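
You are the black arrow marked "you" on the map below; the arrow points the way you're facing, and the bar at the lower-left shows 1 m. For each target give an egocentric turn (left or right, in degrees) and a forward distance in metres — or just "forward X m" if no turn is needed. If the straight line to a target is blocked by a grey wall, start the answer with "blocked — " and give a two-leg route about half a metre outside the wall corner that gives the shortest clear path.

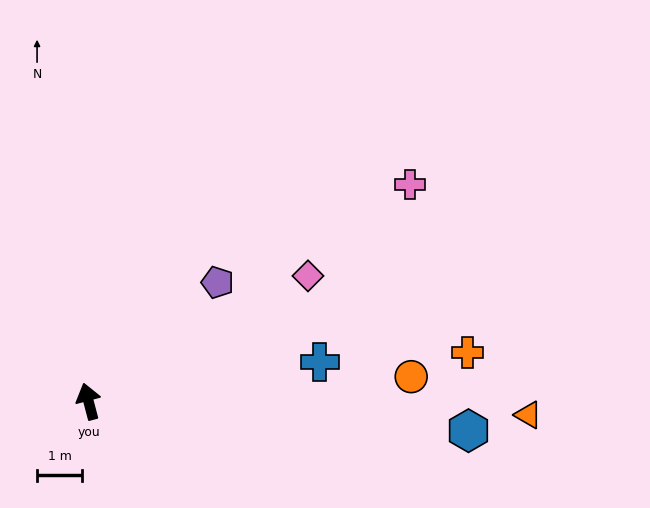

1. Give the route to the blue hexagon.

turn right 109°, forward 8.4 m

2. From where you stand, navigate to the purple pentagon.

turn right 62°, forward 3.9 m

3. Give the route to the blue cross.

turn right 95°, forward 5.2 m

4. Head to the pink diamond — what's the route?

turn right 75°, forward 5.6 m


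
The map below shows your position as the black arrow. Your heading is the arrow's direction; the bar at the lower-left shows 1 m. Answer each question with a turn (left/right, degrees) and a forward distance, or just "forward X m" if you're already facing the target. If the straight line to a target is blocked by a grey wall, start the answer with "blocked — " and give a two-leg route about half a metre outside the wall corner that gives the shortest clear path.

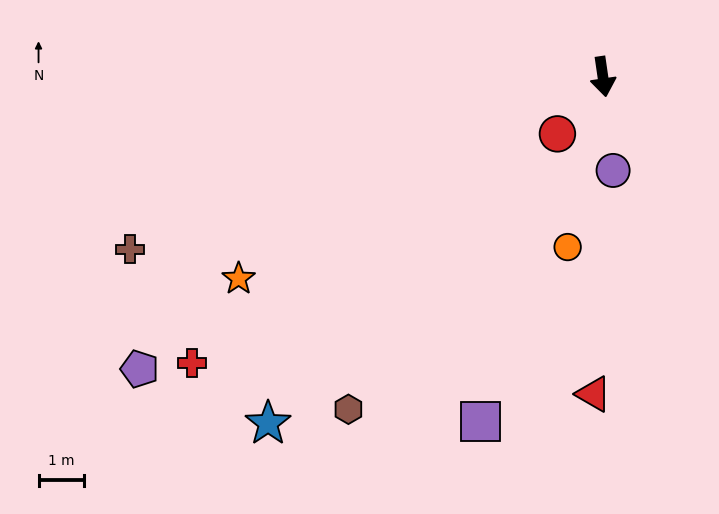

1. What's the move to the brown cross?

turn right 78°, forward 11.0 m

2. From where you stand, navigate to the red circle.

turn right 47°, forward 1.6 m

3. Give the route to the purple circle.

turn right 2°, forward 2.1 m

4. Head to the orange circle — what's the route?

turn right 20°, forward 3.8 m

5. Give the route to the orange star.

turn right 69°, forward 9.1 m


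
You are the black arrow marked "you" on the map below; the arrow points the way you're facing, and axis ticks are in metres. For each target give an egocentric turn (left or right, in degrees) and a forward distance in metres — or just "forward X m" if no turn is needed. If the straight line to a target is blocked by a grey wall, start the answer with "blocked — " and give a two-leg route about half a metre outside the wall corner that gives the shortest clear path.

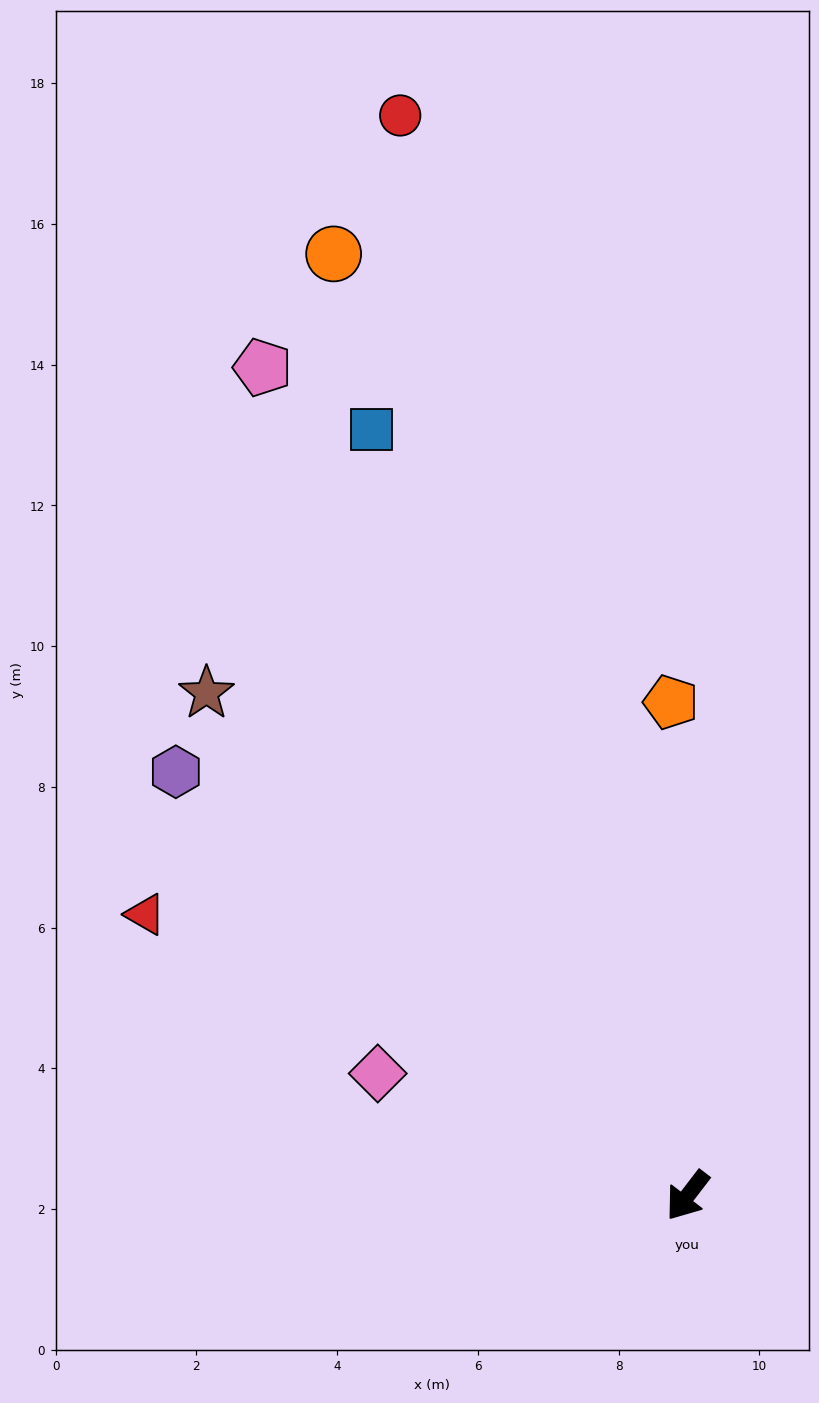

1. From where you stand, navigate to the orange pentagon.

turn right 141°, forward 7.0 m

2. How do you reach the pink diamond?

turn right 74°, forward 4.7 m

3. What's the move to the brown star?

turn right 99°, forward 9.9 m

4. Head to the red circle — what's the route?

turn right 128°, forward 15.9 m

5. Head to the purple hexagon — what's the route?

turn right 92°, forward 9.4 m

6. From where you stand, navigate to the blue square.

turn right 120°, forward 11.8 m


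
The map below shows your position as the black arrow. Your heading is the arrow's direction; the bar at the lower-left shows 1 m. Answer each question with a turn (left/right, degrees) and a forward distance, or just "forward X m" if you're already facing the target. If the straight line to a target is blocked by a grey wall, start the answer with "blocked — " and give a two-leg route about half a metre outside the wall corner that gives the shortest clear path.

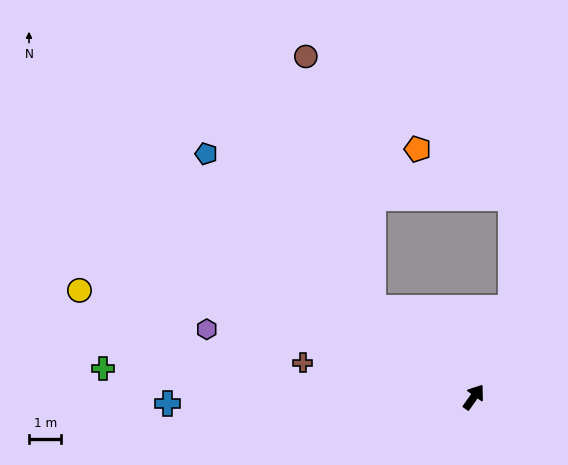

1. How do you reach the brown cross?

turn left 114°, forward 5.4 m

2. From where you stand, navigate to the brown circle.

blocked — turn left 84°, forward 4.2 m, then turn right 34°, forward 8.1 m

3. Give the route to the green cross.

turn left 121°, forward 11.5 m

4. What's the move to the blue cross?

turn left 127°, forward 9.5 m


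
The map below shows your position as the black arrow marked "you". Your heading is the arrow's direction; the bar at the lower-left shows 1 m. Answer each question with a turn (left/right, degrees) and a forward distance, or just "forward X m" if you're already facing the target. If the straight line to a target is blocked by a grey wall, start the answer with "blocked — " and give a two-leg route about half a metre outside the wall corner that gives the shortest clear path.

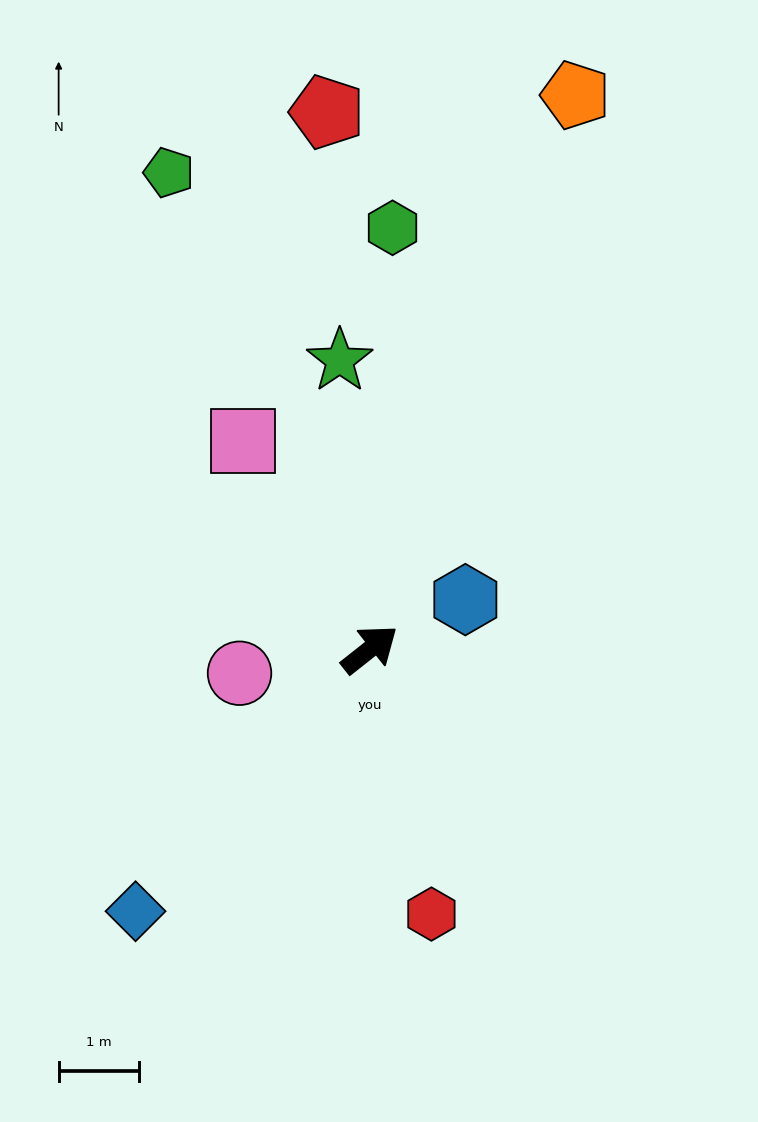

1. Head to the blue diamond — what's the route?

turn right 170°, forward 4.4 m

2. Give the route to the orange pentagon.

turn left 31°, forward 7.4 m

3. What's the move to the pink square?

turn left 83°, forward 3.0 m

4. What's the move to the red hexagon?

turn right 115°, forward 3.4 m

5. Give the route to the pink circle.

turn left 152°, forward 1.7 m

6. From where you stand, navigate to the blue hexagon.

turn right 11°, forward 1.3 m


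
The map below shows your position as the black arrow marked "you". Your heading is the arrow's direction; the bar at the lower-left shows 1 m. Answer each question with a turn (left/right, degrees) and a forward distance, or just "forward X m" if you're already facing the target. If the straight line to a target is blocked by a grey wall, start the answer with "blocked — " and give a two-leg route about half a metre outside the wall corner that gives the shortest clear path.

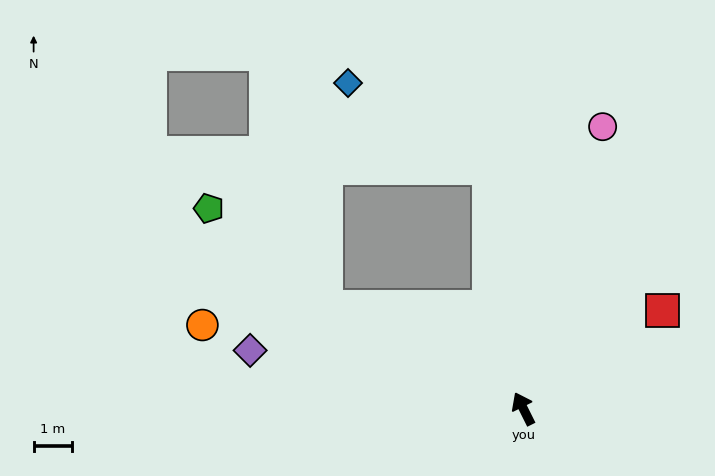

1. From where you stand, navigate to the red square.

turn right 81°, forward 4.4 m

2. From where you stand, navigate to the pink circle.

turn right 42°, forward 7.6 m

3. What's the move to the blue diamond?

blocked — turn right 18°, forward 6.3 m, then turn left 50°, forward 4.3 m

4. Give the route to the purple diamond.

turn left 51°, forward 7.2 m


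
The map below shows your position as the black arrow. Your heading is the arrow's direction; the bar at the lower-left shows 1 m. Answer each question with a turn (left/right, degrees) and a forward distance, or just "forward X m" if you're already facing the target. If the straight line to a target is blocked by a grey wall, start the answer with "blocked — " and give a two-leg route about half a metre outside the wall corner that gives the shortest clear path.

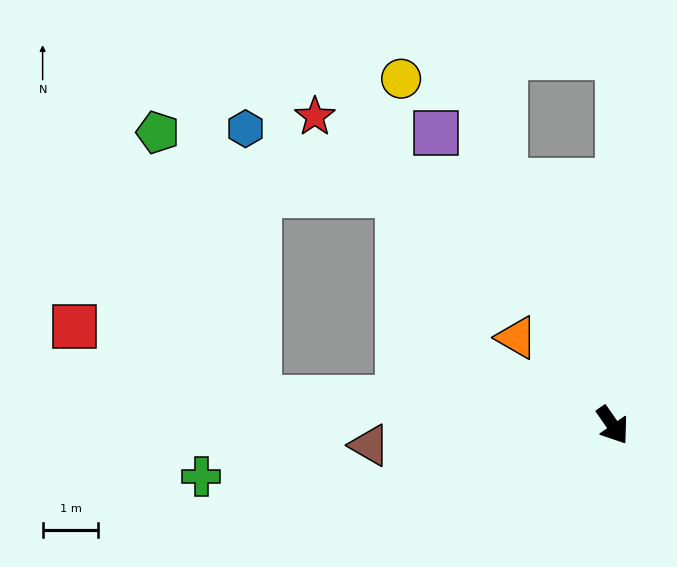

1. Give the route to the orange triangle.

turn right 167°, forward 2.3 m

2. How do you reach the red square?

blocked — turn right 129°, forward 6.4 m, then turn right 17°, forward 3.5 m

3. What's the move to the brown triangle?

turn right 120°, forward 4.4 m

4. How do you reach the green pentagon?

blocked — turn right 129°, forward 6.4 m, then turn right 65°, forward 5.1 m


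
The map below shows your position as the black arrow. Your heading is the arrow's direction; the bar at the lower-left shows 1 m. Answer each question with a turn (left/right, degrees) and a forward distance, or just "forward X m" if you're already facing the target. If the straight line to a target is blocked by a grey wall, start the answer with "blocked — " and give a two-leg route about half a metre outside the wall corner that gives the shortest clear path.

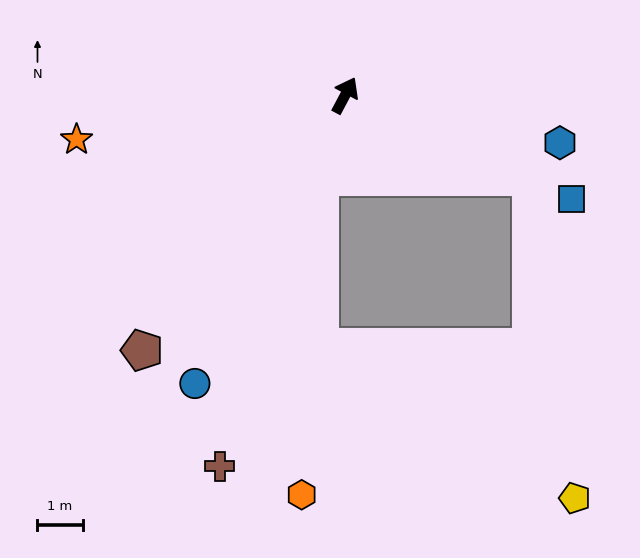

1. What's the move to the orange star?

turn left 127°, forward 6.0 m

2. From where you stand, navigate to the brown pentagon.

turn left 169°, forward 7.2 m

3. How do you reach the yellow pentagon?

blocked — turn right 86°, forward 4.5 m, then turn right 58°, forward 7.2 m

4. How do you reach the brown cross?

turn right 171°, forward 8.7 m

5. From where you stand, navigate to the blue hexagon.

turn right 74°, forward 4.9 m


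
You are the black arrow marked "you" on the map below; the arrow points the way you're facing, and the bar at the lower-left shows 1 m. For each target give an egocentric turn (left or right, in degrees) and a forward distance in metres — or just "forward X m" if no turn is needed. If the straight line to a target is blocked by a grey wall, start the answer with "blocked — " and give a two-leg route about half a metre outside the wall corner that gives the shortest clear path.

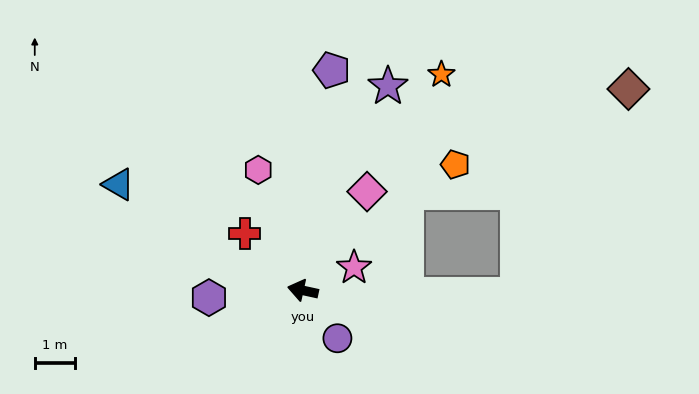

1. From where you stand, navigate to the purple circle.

turn left 138°, forward 1.5 m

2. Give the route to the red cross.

turn right 32°, forward 2.0 m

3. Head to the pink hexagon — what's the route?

turn right 57°, forward 3.2 m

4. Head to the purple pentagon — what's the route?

turn right 85°, forward 5.5 m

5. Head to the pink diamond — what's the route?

turn right 111°, forward 2.9 m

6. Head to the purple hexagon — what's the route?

turn left 17°, forward 2.3 m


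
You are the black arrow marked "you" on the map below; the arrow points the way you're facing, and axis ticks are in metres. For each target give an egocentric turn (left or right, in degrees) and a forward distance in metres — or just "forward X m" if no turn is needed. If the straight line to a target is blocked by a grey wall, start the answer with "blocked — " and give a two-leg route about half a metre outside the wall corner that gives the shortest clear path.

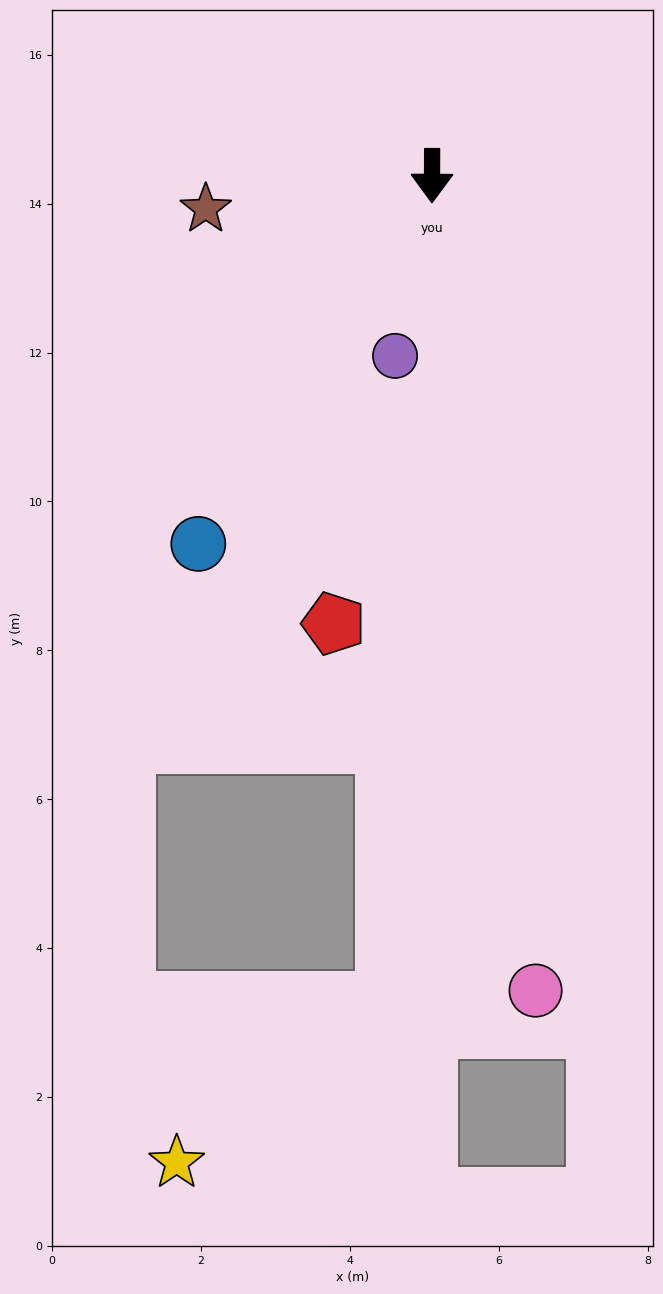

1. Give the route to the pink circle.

turn left 7°, forward 11.0 m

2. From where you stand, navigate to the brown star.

turn right 81°, forward 3.1 m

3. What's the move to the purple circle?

turn right 11°, forward 2.5 m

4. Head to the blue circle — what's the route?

turn right 32°, forward 5.9 m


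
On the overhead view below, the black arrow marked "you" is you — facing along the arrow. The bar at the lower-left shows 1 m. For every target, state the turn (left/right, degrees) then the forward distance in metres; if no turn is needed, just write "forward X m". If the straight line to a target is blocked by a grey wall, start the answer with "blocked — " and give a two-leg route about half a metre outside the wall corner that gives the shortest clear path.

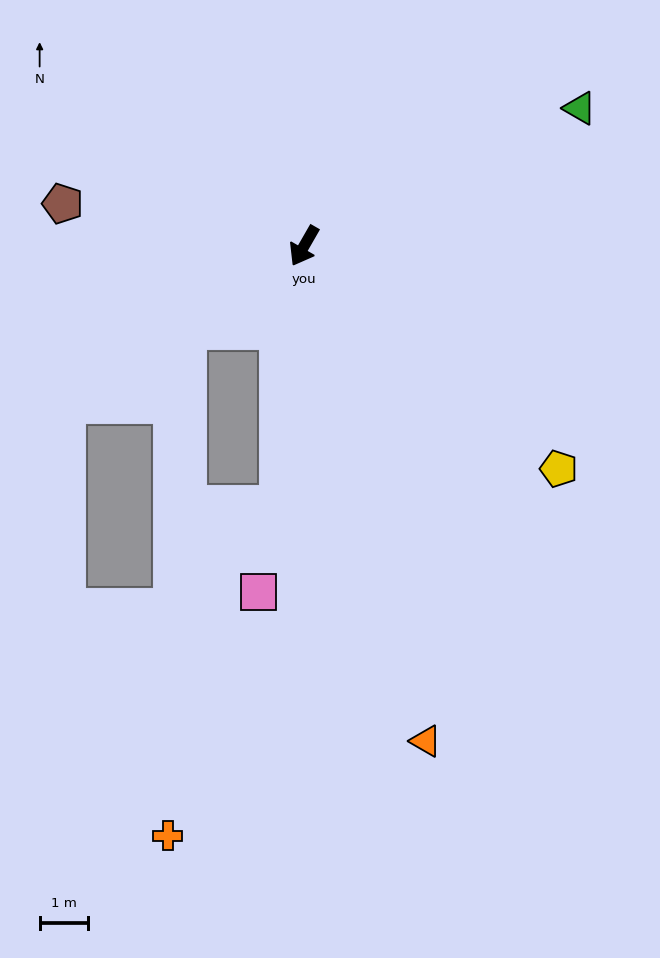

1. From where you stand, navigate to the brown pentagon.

turn right 70°, forward 5.1 m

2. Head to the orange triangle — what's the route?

turn left 44°, forward 10.6 m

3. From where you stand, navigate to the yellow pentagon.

turn left 79°, forward 7.0 m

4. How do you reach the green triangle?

turn left 146°, forward 6.4 m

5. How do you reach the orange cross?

blocked — turn right 25°, forward 3.0 m, then turn left 53°, forward 10.5 m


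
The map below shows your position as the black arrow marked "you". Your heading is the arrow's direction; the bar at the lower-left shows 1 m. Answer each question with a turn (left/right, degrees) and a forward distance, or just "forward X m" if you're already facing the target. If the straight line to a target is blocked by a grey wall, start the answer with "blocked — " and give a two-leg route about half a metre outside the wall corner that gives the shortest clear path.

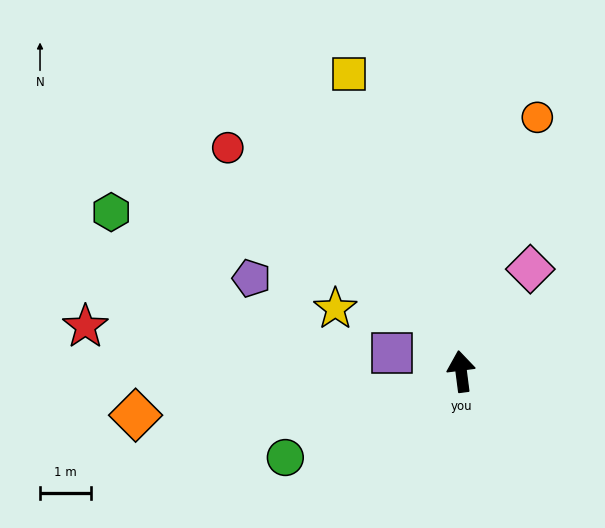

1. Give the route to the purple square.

turn left 68°, forward 1.4 m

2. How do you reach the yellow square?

turn left 13°, forward 6.2 m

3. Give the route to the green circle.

turn left 109°, forward 3.8 m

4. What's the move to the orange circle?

turn right 24°, forward 5.2 m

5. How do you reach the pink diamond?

turn right 41°, forward 2.4 m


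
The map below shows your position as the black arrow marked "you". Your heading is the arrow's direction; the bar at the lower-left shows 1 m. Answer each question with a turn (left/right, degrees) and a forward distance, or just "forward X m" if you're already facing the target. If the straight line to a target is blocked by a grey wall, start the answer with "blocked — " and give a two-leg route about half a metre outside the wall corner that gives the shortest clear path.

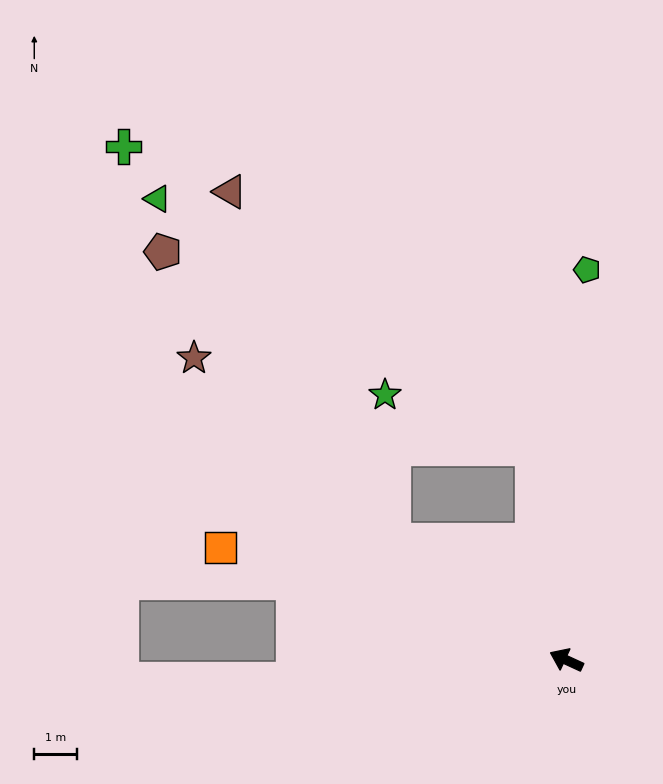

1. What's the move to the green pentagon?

turn right 68°, forward 9.2 m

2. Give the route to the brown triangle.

blocked — turn right 10°, forward 4.9 m, then turn right 30°, forward 9.1 m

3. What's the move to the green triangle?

blocked — turn right 56°, forward 5.1 m, then turn left 47°, forward 10.6 m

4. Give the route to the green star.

blocked — turn right 10°, forward 4.9 m, then turn right 52°, forward 3.5 m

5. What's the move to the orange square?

turn left 7°, forward 8.6 m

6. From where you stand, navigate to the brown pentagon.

blocked — turn right 10°, forward 4.9 m, then turn right 17°, forward 8.7 m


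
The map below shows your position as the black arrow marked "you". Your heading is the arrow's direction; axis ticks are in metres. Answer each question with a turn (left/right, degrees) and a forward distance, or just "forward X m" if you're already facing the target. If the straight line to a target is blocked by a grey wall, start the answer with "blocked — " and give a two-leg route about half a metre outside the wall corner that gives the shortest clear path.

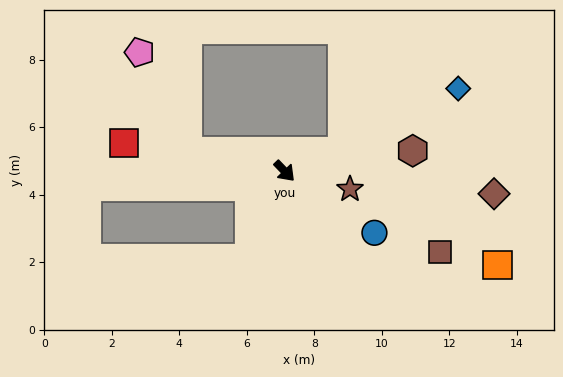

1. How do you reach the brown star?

turn left 31°, forward 2.0 m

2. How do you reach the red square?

turn right 144°, forward 4.8 m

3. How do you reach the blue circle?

turn left 12°, forward 3.2 m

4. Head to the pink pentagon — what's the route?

blocked — turn right 145°, forward 2.9 m, then turn right 53°, forward 3.3 m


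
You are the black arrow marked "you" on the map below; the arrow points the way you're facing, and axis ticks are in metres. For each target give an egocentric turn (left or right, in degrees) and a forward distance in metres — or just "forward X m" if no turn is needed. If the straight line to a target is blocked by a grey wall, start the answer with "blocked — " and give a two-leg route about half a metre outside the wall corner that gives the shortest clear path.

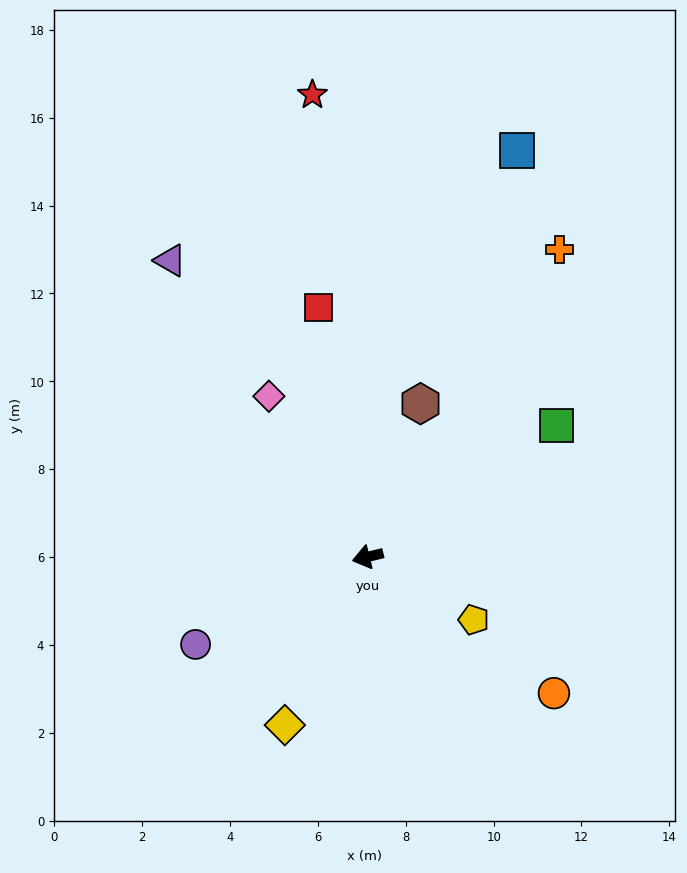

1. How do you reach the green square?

turn right 159°, forward 5.2 m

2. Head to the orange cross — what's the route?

turn right 136°, forward 8.2 m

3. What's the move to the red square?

turn right 93°, forward 5.8 m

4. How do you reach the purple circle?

turn left 13°, forward 4.4 m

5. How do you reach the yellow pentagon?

turn left 136°, forward 2.8 m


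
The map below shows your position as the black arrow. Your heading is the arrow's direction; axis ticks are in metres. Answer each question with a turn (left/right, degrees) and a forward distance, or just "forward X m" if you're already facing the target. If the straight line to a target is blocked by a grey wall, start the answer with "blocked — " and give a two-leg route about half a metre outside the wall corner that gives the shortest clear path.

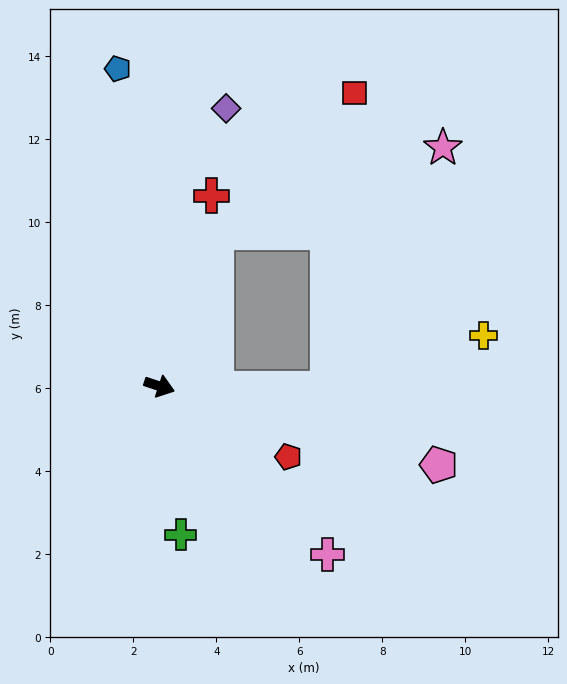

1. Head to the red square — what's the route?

blocked — turn left 88°, forward 4.0 m, then turn right 24°, forward 4.7 m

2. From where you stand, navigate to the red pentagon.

turn right 10°, forward 3.5 m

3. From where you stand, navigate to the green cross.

turn right 64°, forward 3.6 m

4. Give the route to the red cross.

turn left 93°, forward 4.8 m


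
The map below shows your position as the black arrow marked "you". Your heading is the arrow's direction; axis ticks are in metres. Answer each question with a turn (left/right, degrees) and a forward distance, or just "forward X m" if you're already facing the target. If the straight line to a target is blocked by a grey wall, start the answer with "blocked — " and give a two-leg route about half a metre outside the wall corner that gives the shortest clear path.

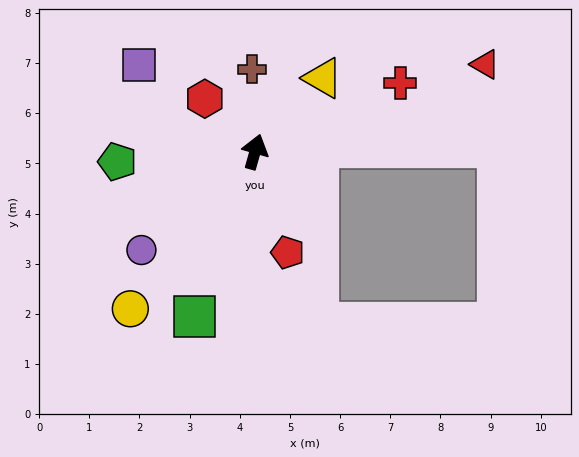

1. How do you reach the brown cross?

turn left 18°, forward 1.6 m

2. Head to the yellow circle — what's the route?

turn left 157°, forward 4.0 m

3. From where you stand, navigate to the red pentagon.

turn right 146°, forward 2.1 m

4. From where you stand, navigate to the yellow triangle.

turn right 27°, forward 2.0 m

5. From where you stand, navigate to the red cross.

turn right 49°, forward 3.2 m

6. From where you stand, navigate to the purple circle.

turn left 147°, forward 3.0 m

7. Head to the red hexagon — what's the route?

turn left 59°, forward 1.5 m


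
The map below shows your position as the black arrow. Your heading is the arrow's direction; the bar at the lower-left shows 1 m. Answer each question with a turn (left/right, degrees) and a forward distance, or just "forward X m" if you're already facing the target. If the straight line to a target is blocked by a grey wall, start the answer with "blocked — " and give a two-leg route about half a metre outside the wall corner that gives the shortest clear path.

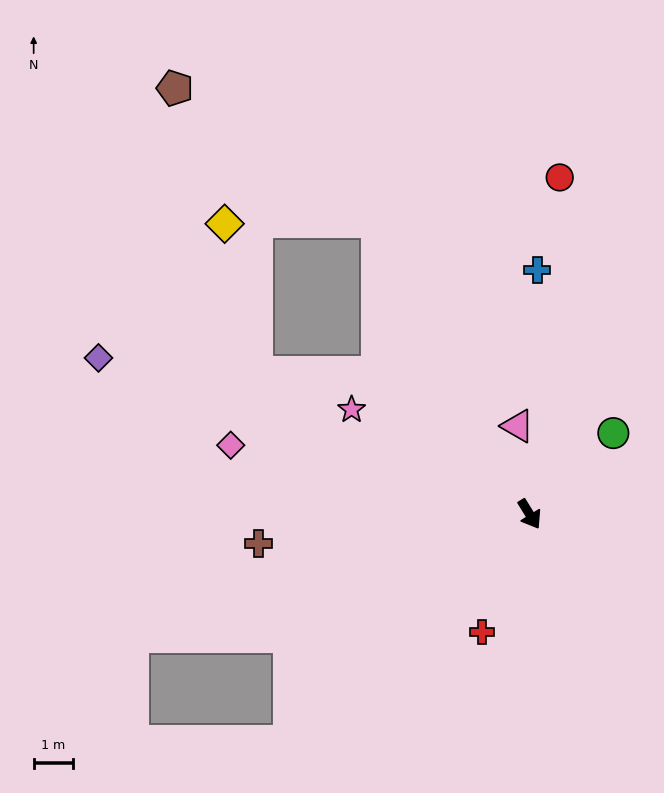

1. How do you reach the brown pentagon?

blocked — turn left 176°, forward 8.4 m, then turn left 29°, forward 6.2 m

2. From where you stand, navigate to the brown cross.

turn right 116°, forward 6.9 m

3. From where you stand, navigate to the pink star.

turn right 152°, forward 5.3 m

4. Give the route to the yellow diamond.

blocked — turn left 176°, forward 8.4 m, then turn left 63°, forward 3.9 m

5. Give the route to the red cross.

turn right 54°, forward 3.2 m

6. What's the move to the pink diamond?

turn right 135°, forward 7.8 m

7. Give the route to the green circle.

turn left 102°, forward 3.0 m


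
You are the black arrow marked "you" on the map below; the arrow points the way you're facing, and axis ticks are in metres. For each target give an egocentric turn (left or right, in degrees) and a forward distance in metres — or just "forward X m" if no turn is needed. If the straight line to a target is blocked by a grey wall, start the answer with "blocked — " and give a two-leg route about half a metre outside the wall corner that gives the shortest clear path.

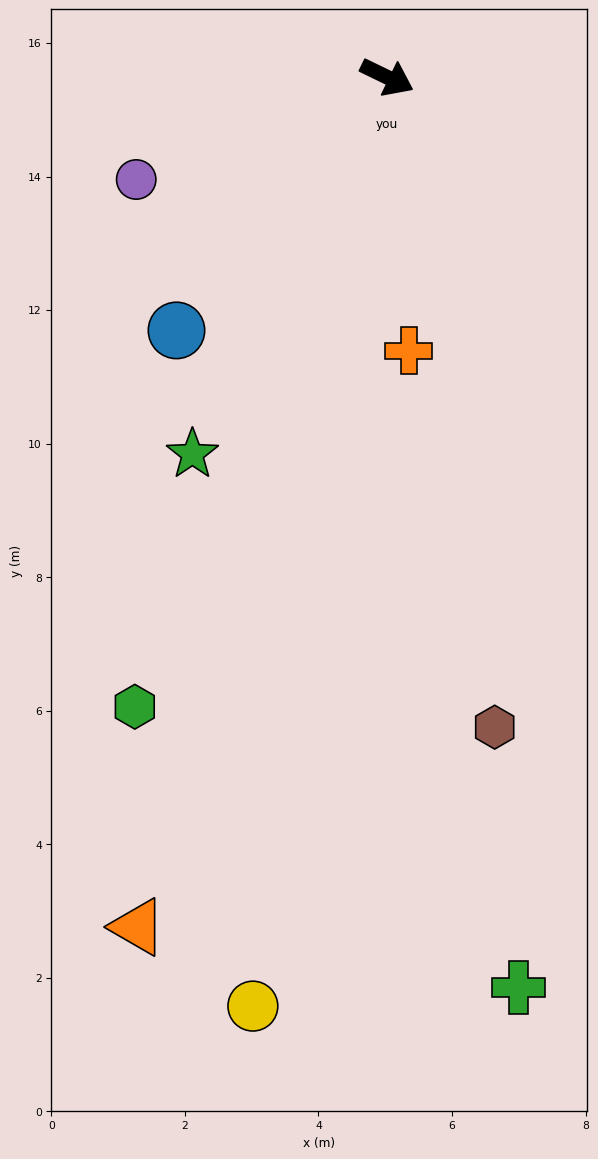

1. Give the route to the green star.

turn right 91°, forward 6.4 m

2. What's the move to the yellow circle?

turn right 72°, forward 14.1 m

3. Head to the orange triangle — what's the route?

turn right 80°, forward 13.3 m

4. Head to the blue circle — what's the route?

turn right 104°, forward 4.9 m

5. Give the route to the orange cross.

turn right 60°, forward 4.1 m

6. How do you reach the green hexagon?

turn right 86°, forward 10.2 m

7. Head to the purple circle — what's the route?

turn right 132°, forward 4.1 m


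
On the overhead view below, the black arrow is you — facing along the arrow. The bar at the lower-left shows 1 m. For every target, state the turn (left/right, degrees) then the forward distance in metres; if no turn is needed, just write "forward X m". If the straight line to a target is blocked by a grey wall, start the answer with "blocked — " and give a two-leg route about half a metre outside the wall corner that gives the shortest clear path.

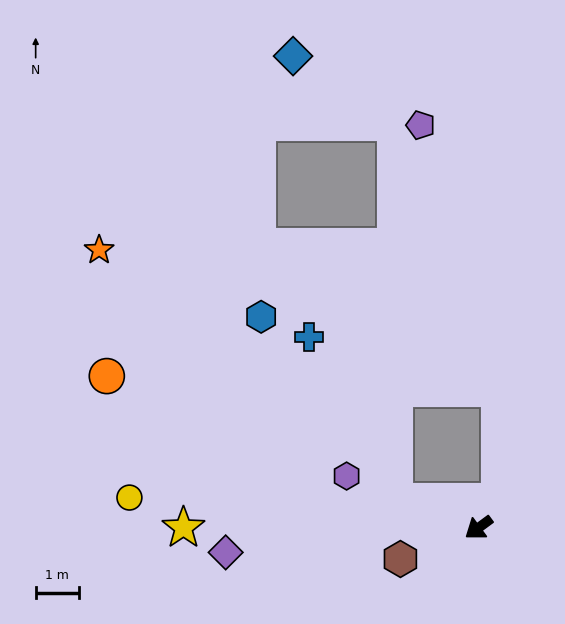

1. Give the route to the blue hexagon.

blocked — turn right 54°, forward 2.1 m, then turn right 36°, forward 5.3 m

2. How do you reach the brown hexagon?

turn right 15°, forward 2.0 m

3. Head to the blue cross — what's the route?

blocked — turn right 54°, forward 2.1 m, then turn right 45°, forward 4.3 m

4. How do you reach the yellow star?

turn right 36°, forward 6.9 m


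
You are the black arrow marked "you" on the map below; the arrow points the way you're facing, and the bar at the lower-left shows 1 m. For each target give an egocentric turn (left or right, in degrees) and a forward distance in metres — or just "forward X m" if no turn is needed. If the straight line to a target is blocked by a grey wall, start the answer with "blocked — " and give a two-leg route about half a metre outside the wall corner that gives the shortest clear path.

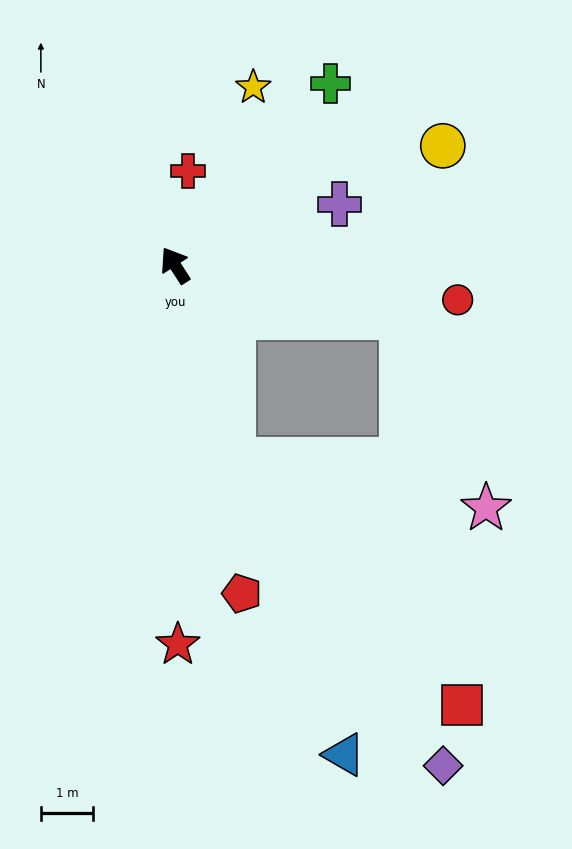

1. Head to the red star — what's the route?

turn left 148°, forward 7.2 m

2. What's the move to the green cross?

turn right 73°, forward 4.6 m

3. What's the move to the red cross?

turn right 41°, forward 1.8 m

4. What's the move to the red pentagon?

turn left 159°, forward 6.4 m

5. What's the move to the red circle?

turn right 130°, forward 5.4 m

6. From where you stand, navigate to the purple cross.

turn right 102°, forward 3.3 m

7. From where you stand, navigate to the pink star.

blocked — turn right 136°, forward 4.4 m, then turn right 53°, forward 4.0 m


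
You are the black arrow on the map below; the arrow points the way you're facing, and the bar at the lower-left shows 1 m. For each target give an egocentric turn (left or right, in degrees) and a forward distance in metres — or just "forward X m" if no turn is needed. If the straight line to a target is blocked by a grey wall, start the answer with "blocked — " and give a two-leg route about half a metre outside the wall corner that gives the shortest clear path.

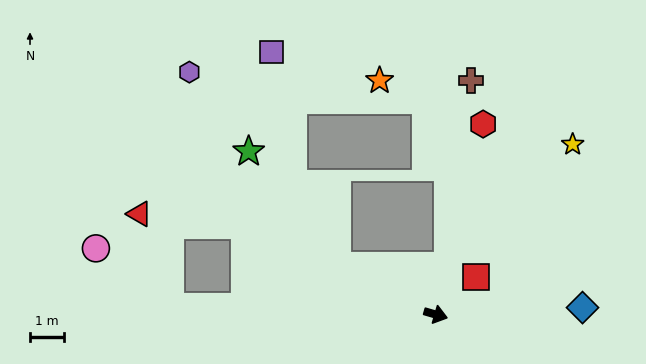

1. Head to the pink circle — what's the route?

blocked — turn right 165°, forward 7.9 m, then turn right 37°, forward 2.8 m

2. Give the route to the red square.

turn left 59°, forward 1.6 m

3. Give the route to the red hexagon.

turn left 92°, forward 5.8 m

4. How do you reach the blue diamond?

turn left 19°, forward 4.4 m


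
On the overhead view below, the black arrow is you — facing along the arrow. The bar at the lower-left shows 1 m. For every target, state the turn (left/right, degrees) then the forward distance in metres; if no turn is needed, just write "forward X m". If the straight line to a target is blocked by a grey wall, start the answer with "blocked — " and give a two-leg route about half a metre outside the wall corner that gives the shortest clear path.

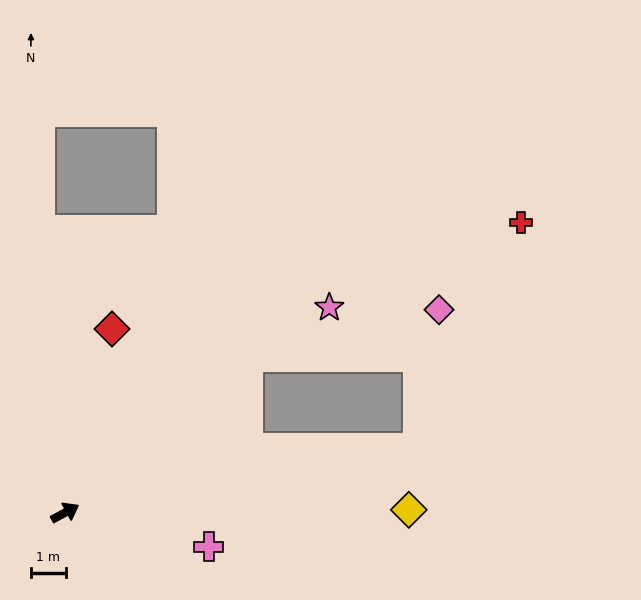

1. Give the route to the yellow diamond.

turn right 28°, forward 9.8 m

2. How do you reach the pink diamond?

blocked — turn left 12°, forward 6.9 m, then turn right 26°, forward 5.6 m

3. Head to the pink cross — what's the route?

turn right 42°, forward 4.2 m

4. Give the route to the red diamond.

turn left 47°, forward 5.4 m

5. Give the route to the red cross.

blocked — turn right 18°, forward 10.3 m, then turn left 55°, forward 7.1 m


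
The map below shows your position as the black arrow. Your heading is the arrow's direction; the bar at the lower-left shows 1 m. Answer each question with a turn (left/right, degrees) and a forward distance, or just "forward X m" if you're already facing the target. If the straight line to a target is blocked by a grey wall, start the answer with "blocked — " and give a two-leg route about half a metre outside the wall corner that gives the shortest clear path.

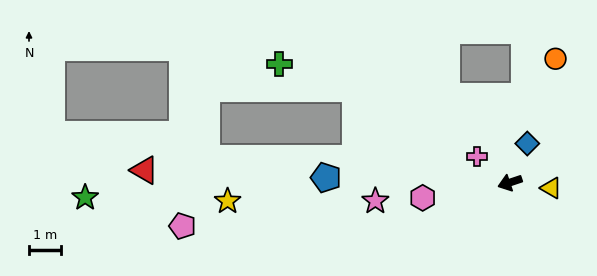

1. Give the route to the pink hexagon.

turn right 9°, forward 2.8 m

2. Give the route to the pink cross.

turn right 56°, forward 1.3 m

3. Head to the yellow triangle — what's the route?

turn left 154°, forward 1.3 m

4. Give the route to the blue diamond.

turn right 133°, forward 1.4 m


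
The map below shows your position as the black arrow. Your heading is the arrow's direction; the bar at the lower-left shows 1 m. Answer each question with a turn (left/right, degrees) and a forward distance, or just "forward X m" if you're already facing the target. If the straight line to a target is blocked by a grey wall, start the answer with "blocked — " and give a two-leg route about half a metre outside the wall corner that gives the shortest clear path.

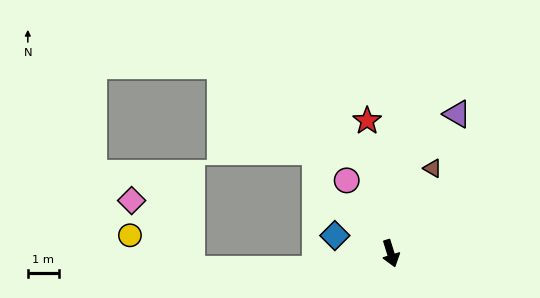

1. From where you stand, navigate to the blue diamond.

turn right 125°, forward 1.9 m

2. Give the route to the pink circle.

turn right 166°, forward 2.7 m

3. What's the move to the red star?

turn left 173°, forward 4.3 m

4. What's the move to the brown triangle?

turn left 137°, forward 3.0 m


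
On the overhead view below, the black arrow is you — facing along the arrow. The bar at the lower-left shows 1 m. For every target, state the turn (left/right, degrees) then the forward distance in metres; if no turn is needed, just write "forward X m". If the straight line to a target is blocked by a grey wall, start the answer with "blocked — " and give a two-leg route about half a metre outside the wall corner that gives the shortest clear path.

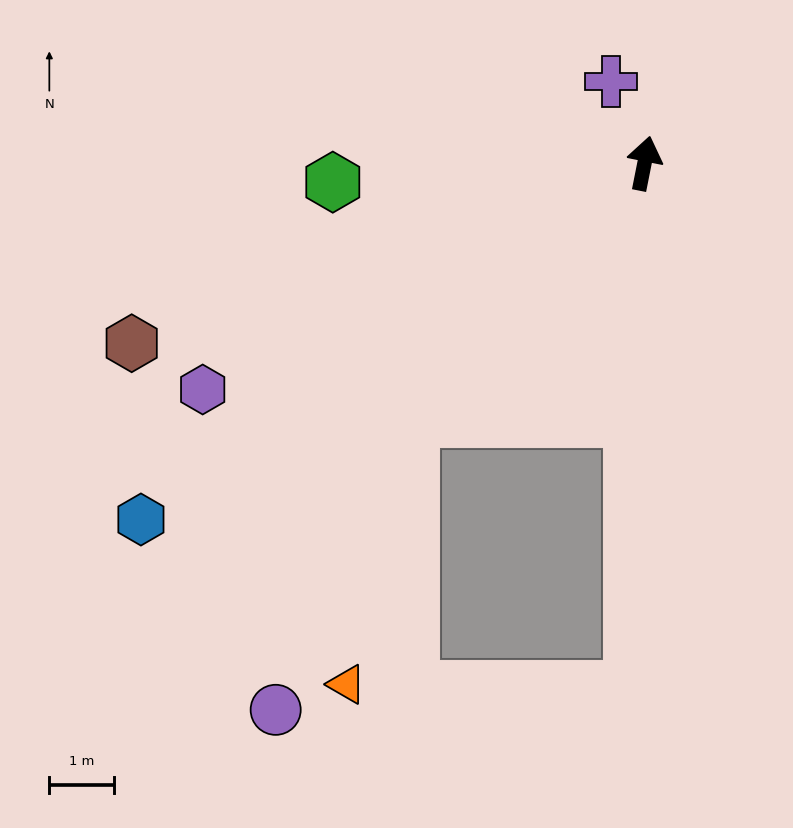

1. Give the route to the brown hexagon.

turn left 121°, forward 8.4 m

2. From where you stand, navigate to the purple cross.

turn left 34°, forward 1.4 m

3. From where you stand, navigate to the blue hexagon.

turn left 137°, forward 9.5 m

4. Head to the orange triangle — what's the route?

blocked — turn left 149°, forward 5.4 m, then turn left 28°, forward 4.2 m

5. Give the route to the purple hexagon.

turn left 128°, forward 7.7 m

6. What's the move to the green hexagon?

turn left 105°, forward 4.8 m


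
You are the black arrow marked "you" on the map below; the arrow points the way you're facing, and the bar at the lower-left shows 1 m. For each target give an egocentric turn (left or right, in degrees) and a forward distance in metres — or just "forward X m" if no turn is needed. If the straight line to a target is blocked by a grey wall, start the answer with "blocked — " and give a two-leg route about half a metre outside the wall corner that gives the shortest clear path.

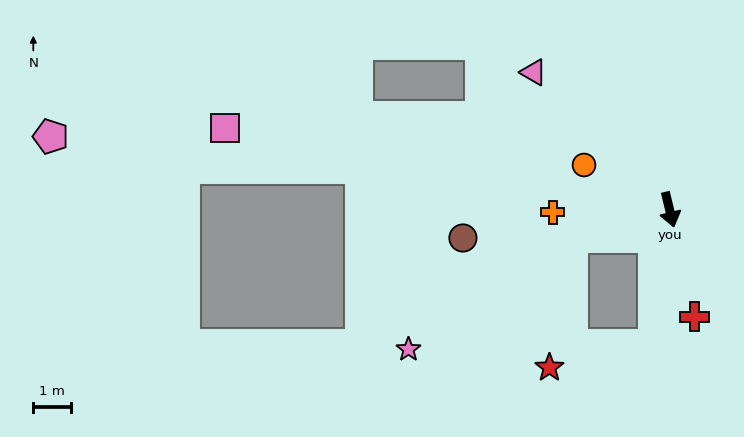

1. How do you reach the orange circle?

turn right 131°, forward 2.6 m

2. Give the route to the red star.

blocked — turn right 88°, forward 2.7 m, then turn left 64°, forward 3.5 m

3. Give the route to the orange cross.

turn right 102°, forward 3.1 m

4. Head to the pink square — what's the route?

turn right 114°, forward 12.0 m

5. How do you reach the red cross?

forward 2.9 m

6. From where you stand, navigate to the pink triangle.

turn right 149°, forward 5.1 m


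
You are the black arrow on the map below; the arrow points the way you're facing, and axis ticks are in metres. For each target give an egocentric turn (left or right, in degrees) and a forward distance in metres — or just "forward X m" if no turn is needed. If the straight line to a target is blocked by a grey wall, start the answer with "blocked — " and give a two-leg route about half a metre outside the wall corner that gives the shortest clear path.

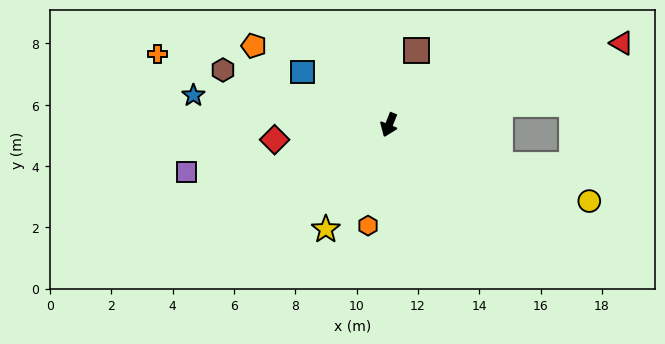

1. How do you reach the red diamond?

turn right 61°, forward 3.8 m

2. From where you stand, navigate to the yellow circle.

turn left 91°, forward 7.0 m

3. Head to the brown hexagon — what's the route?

turn right 86°, forward 5.7 m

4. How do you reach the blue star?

turn right 77°, forward 6.5 m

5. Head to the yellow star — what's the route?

turn right 9°, forward 4.0 m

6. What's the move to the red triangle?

turn left 131°, forward 8.0 m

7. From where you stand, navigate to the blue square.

turn right 100°, forward 3.3 m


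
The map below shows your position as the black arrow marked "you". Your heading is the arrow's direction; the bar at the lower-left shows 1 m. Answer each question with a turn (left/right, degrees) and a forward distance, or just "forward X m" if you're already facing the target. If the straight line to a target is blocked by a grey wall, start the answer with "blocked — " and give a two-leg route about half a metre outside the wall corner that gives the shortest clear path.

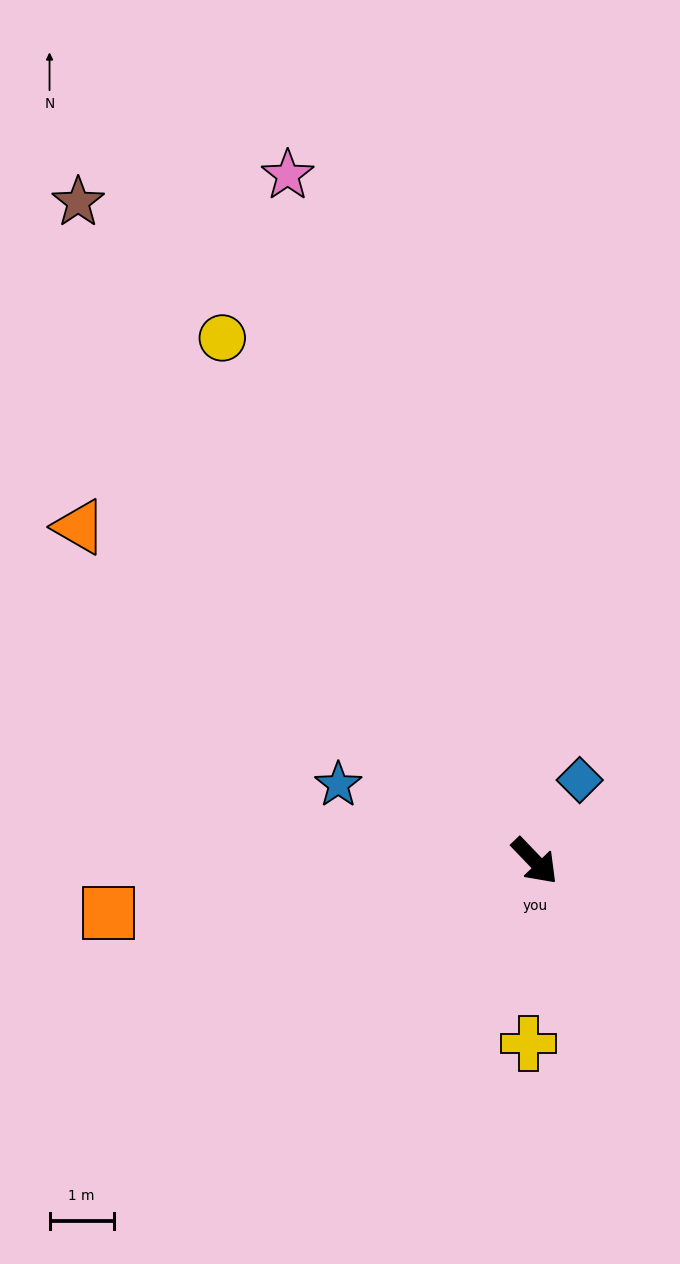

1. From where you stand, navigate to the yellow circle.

turn left 167°, forward 9.5 m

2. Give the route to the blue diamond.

turn left 107°, forward 1.4 m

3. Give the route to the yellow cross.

turn right 46°, forward 2.8 m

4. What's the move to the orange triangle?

turn right 170°, forward 8.8 m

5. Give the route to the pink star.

turn left 156°, forward 11.3 m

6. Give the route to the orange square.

turn right 127°, forward 6.7 m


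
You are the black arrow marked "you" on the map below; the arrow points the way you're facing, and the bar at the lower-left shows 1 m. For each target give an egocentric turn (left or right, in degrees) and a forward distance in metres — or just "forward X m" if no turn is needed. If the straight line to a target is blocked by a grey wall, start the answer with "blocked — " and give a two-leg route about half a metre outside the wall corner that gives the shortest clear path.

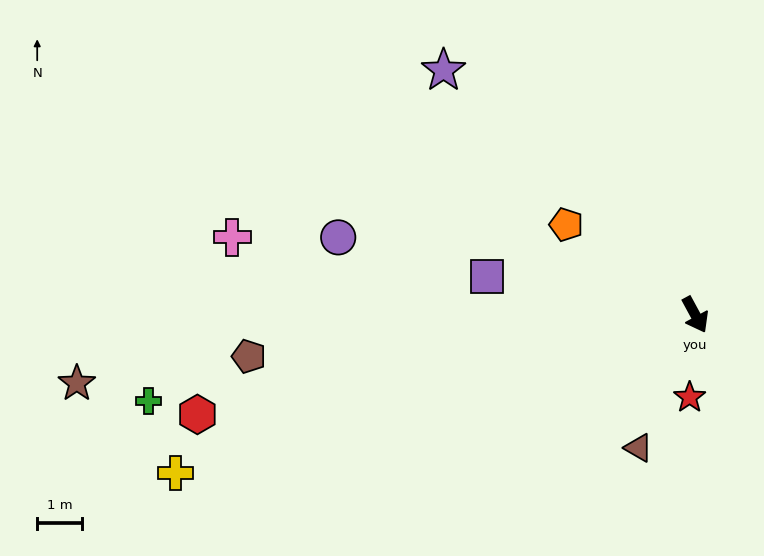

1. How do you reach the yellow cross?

turn right 102°, forward 12.2 m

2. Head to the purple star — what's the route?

turn right 163°, forward 7.9 m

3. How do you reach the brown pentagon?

turn right 113°, forward 10.1 m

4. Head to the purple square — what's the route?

turn right 129°, forward 4.8 m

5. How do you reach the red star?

turn right 32°, forward 1.9 m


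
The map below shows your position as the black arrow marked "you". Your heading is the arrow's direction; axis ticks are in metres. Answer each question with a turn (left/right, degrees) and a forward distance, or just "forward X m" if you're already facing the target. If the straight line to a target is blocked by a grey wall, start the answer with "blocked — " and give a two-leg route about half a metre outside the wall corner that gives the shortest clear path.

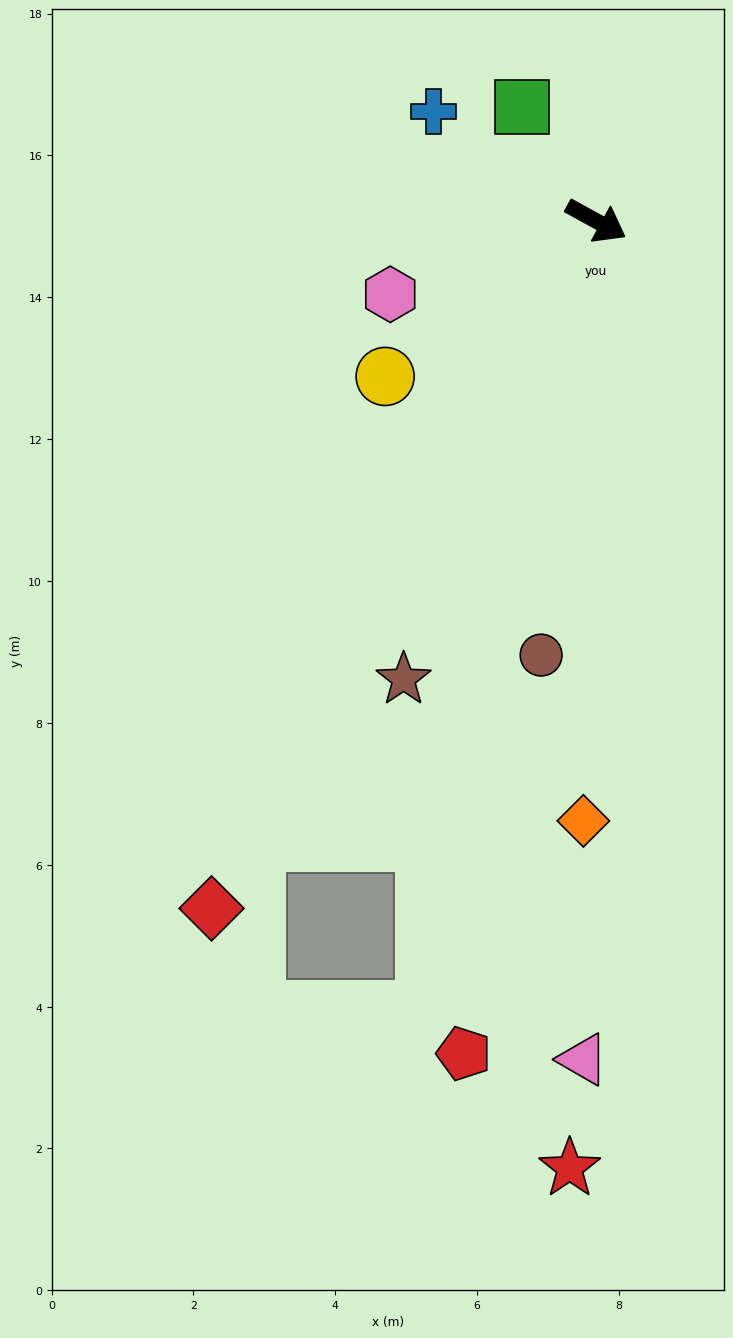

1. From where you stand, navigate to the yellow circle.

turn right 115°, forward 3.7 m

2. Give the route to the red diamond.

turn right 90°, forward 11.1 m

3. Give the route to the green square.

turn left 152°, forward 1.9 m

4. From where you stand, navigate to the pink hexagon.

turn right 132°, forward 3.1 m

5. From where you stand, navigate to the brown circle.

turn right 68°, forward 6.2 m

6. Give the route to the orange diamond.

turn right 62°, forward 8.5 m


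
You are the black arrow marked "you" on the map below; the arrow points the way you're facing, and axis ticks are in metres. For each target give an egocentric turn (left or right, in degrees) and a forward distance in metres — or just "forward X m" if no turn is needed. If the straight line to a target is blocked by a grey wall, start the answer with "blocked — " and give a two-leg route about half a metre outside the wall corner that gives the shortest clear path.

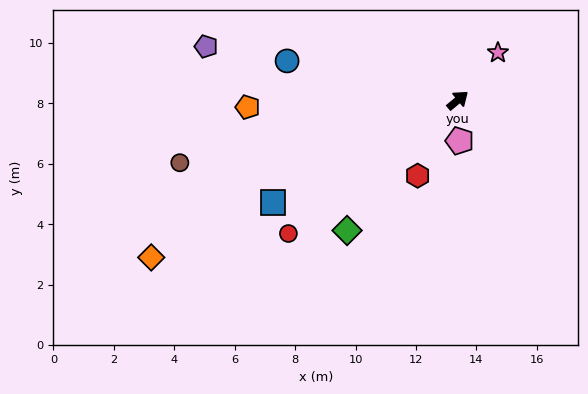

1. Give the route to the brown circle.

turn left 153°, forward 9.4 m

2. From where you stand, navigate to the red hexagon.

turn right 158°, forward 2.8 m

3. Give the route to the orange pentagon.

turn left 142°, forward 7.0 m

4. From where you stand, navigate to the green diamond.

turn right 170°, forward 5.7 m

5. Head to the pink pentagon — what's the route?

turn right 127°, forward 1.3 m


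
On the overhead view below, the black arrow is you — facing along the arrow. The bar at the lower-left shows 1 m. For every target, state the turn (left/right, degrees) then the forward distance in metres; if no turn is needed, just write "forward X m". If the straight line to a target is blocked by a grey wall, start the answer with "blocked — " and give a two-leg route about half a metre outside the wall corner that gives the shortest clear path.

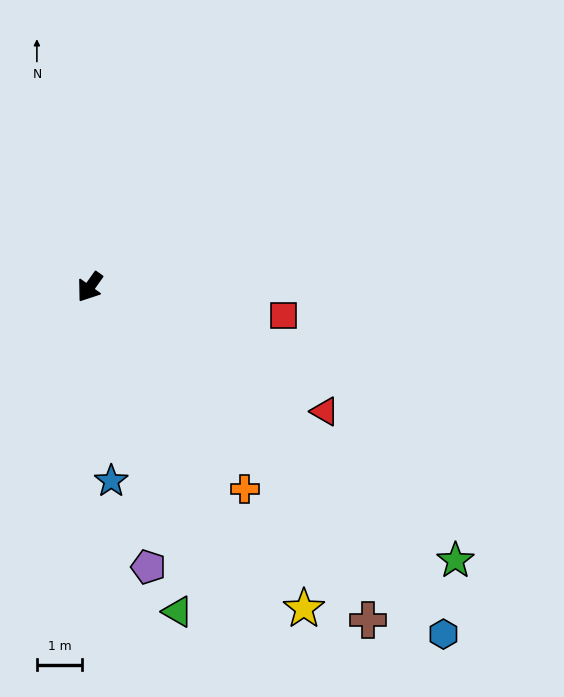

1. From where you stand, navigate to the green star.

turn left 89°, forward 10.1 m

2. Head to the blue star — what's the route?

turn left 42°, forward 4.3 m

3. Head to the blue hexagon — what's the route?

turn left 81°, forward 11.0 m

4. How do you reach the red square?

turn left 117°, forward 4.3 m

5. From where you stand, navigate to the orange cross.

turn left 73°, forward 5.6 m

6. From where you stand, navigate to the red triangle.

turn left 98°, forward 5.9 m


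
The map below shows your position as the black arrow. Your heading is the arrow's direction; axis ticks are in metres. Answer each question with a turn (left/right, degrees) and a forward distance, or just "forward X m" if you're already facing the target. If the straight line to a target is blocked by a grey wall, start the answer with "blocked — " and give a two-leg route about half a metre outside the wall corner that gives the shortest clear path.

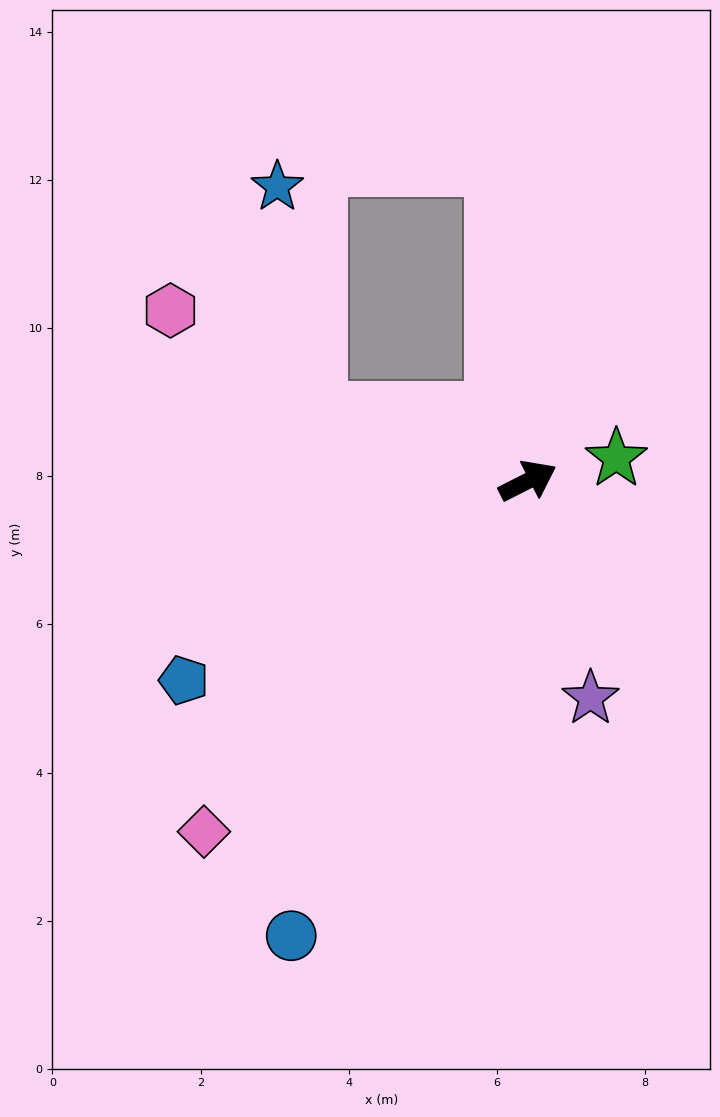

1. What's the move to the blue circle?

turn right 144°, forward 6.9 m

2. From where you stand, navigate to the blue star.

blocked — turn left 135°, forward 3.0 m, then turn right 62°, forward 3.1 m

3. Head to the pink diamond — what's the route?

turn right 160°, forward 6.4 m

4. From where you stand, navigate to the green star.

turn right 13°, forward 1.2 m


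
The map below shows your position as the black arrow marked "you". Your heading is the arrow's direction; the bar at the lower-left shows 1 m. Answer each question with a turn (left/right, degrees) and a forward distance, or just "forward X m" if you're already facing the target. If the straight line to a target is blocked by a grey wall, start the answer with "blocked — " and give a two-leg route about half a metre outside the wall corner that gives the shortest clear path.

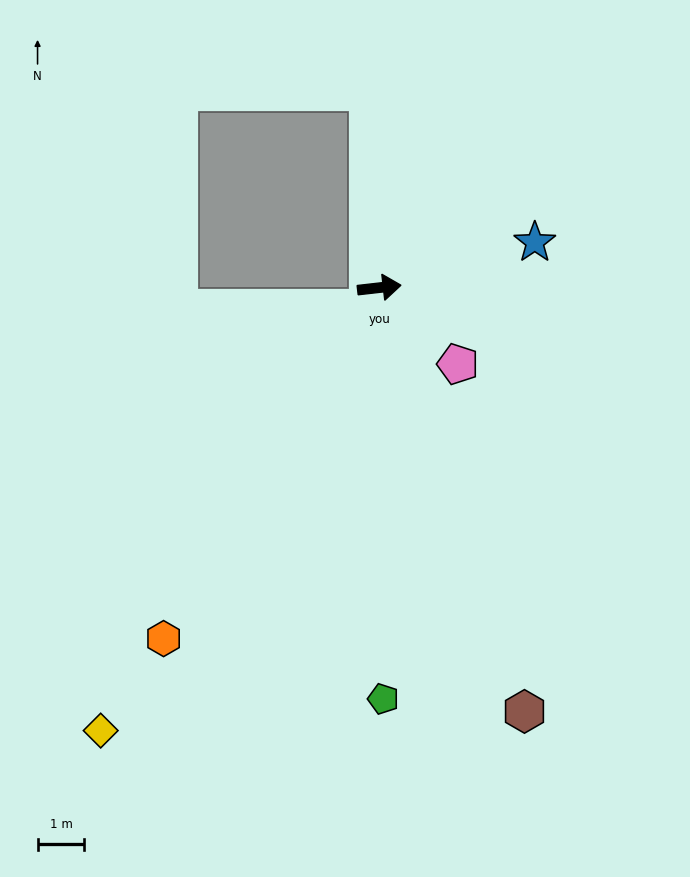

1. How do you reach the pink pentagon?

turn right 51°, forward 2.3 m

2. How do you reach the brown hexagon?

turn right 78°, forward 9.6 m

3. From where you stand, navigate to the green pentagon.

turn right 96°, forward 8.8 m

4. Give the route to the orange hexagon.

turn right 128°, forward 8.8 m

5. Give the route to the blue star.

turn left 10°, forward 3.5 m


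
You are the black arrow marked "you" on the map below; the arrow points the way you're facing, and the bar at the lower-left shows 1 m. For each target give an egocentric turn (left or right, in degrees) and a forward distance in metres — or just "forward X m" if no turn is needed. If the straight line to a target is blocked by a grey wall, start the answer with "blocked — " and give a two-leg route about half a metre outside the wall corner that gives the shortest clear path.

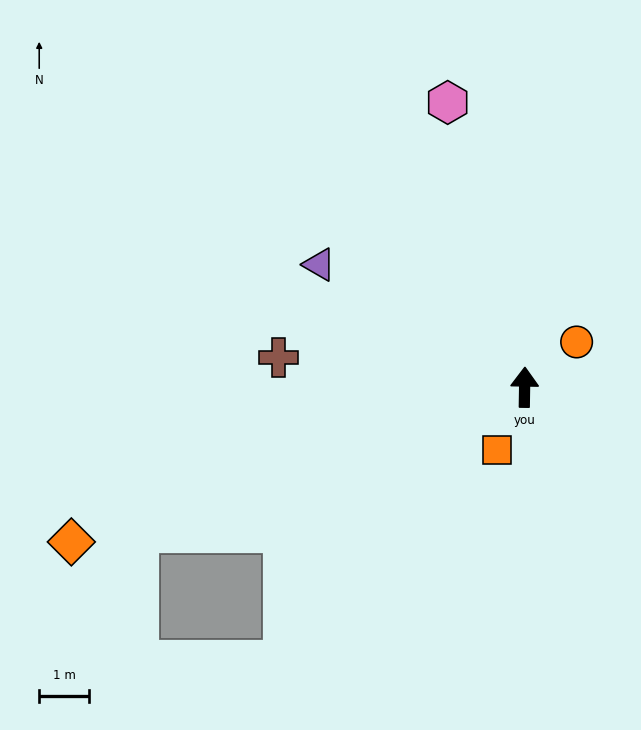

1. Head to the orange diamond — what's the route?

turn left 110°, forward 9.7 m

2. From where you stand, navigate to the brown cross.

turn left 84°, forward 5.0 m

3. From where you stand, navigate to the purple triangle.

turn left 60°, forward 4.8 m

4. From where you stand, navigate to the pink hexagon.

turn left 16°, forward 6.0 m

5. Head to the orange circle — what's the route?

turn right 48°, forward 1.4 m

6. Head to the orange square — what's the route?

turn left 157°, forward 1.4 m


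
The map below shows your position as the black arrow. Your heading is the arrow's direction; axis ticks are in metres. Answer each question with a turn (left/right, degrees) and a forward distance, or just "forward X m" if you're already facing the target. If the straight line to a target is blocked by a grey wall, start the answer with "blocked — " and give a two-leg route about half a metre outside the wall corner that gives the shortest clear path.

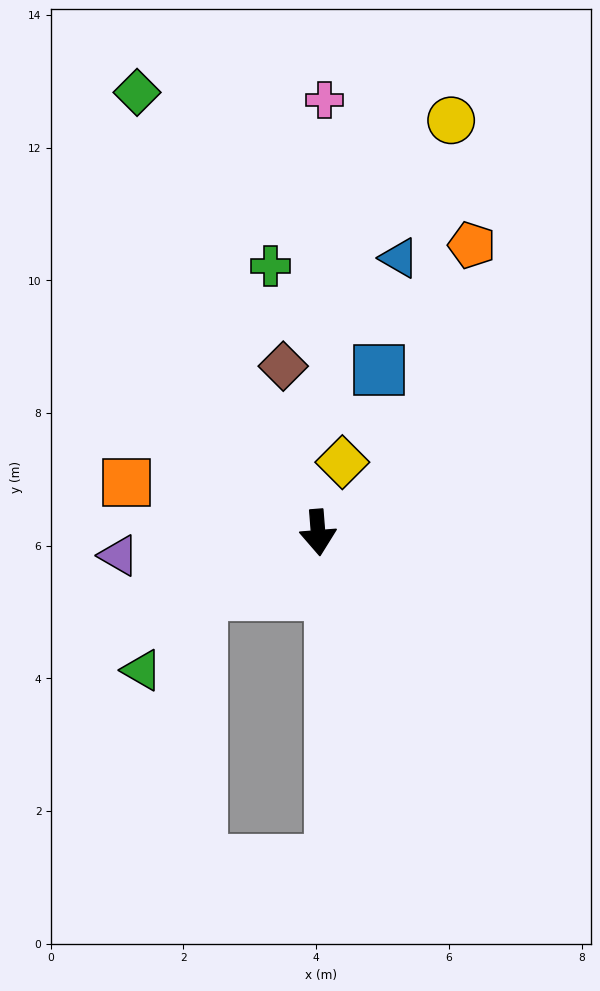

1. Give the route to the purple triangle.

turn right 88°, forward 3.0 m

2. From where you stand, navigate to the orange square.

turn right 109°, forward 3.0 m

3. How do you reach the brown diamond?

turn right 173°, forward 2.6 m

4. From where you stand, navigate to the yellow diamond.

turn left 156°, forward 1.1 m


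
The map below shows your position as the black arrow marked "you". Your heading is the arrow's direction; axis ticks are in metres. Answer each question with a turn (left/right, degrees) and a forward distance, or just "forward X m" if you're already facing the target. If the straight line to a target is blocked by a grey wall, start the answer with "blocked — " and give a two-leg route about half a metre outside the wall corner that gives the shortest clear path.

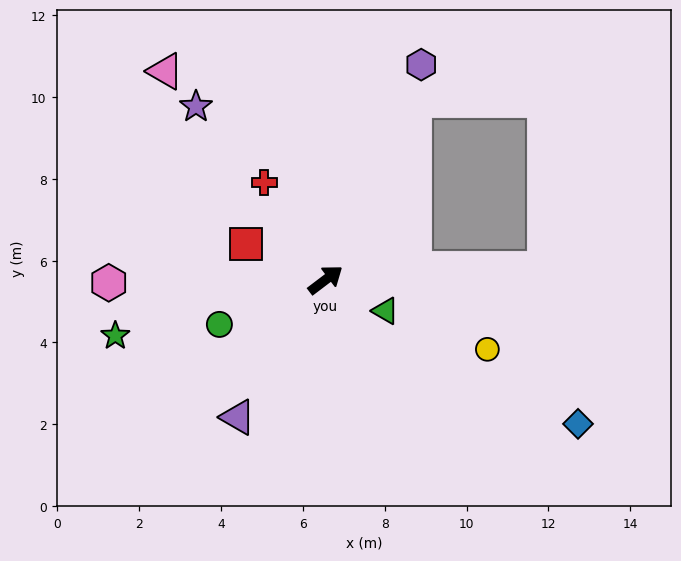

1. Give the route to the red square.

turn left 119°, forward 2.1 m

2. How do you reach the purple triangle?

turn right 160°, forward 4.0 m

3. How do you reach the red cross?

turn left 85°, forward 2.8 m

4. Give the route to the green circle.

turn left 166°, forward 2.8 m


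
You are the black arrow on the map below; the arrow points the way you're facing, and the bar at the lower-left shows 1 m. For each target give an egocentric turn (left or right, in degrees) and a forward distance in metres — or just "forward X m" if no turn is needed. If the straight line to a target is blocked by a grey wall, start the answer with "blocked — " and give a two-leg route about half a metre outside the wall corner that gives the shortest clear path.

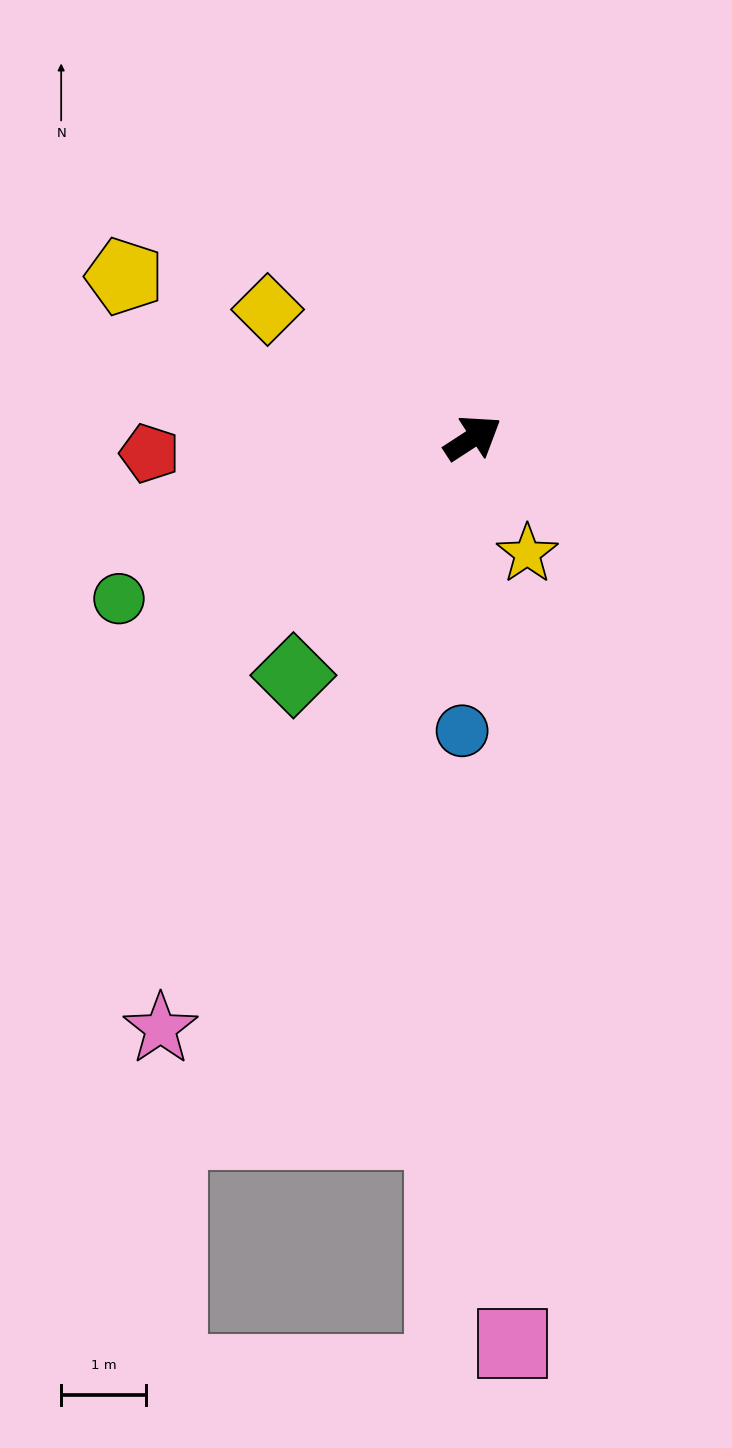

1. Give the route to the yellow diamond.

turn left 115°, forward 2.9 m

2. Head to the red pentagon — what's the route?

turn left 150°, forward 3.8 m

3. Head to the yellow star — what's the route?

turn right 98°, forward 1.5 m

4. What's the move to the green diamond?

turn right 160°, forward 3.5 m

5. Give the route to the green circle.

turn left 171°, forward 4.6 m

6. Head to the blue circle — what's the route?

turn right 125°, forward 3.5 m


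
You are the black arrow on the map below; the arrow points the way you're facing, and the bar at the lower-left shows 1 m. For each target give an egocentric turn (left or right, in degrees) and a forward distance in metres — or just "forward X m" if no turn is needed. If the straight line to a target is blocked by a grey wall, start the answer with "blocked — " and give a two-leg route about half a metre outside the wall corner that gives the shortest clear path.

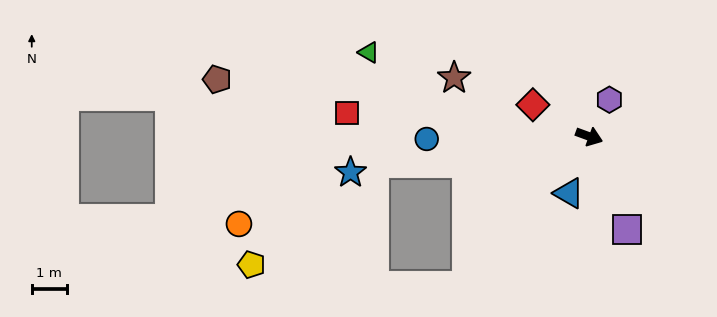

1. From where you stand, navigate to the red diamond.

turn left 171°, forward 1.8 m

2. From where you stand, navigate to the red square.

turn right 165°, forward 6.9 m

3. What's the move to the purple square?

turn right 48°, forward 2.9 m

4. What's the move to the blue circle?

turn right 159°, forward 4.6 m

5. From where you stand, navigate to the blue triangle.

turn right 90°, forward 1.7 m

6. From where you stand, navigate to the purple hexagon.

turn left 81°, forward 1.2 m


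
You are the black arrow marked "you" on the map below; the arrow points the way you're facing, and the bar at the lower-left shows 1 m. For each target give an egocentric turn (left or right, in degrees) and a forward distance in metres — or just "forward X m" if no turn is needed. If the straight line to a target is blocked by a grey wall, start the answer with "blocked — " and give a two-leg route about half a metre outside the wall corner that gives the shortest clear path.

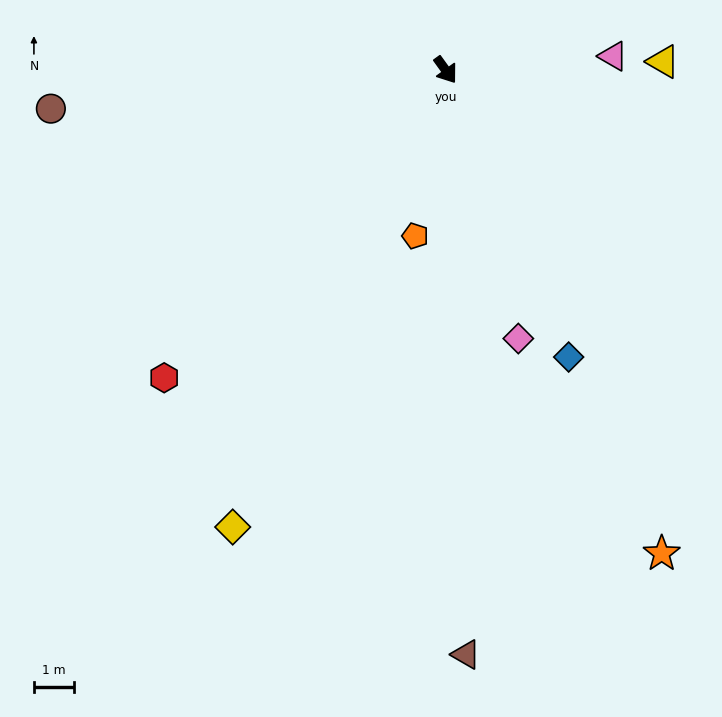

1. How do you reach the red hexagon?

turn right 78°, forward 10.4 m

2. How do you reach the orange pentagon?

turn right 46°, forward 4.2 m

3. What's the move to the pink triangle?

turn left 59°, forward 4.2 m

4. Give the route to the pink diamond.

turn right 21°, forward 6.9 m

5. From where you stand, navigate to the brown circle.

turn right 120°, forward 9.9 m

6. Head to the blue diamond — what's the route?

turn right 13°, forward 7.8 m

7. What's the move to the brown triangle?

turn right 34°, forward 14.6 m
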